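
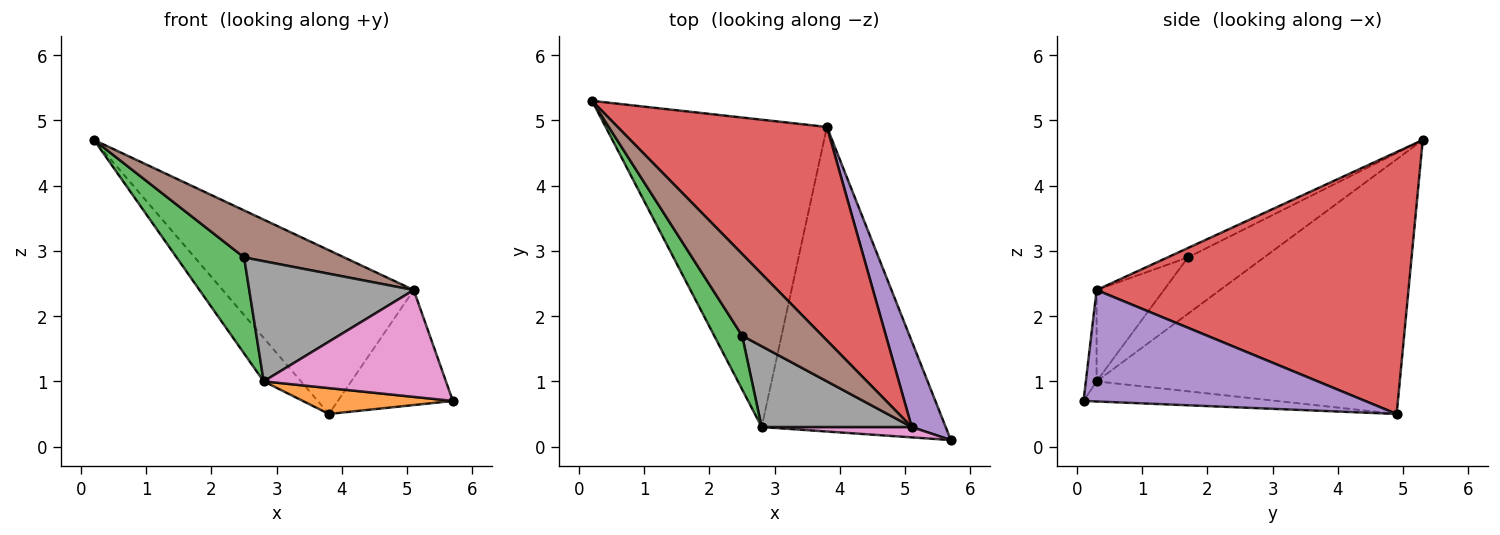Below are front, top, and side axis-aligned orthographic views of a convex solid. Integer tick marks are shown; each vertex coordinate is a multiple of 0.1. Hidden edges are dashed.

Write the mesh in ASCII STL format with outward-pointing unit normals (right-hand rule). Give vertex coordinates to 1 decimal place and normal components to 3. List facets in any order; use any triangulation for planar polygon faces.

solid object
 facet normal -0.752 0.092 -0.653
  outer loop
   vertex 2.8 0.3 1.0
   vertex 0.2 5.3 4.7
   vertex 3.8 4.9 0.5
  endloop
 endfacet
 facet normal -0.108 -0.084 -0.991
  outer loop
   vertex 2.8 0.3 1.0
   vertex 3.8 4.9 0.5
   vertex 5.7 0.1 0.7
  endloop
 endfacet
 facet normal -0.702 -0.622 0.348
  outer loop
   vertex 2.5 1.7 2.9
   vertex 0.2 5.3 4.7
   vertex 2.8 0.3 1.0
  endloop
 endfacet
 facet normal 0.705 0.432 0.563
  outer loop
   vertex 5.1 0.3 2.4
   vertex 3.8 4.9 0.5
   vertex 0.2 5.3 4.7
  endloop
 endfacet
 facet normal 0.891 0.364 0.272
  outer loop
   vertex 5.1 0.3 2.4
   vertex 5.7 0.1 0.7
   vertex 3.8 4.9 0.5
  endloop
 endfacet
 facet normal -0.101 -0.496 0.862
  outer loop
   vertex 5.1 0.3 2.4
   vertex 0.2 5.3 4.7
   vertex 2.5 1.7 2.9
  endloop
 endfacet
 facet normal -0.059 -0.994 0.096
  outer loop
   vertex 5.1 0.3 2.4
   vertex 2.8 0.3 1.0
   vertex 5.7 0.1 0.7
  endloop
 endfacet
 facet normal -0.322 -0.786 0.528
  outer loop
   vertex 5.1 0.3 2.4
   vertex 2.5 1.7 2.9
   vertex 2.8 0.3 1.0
  endloop
 endfacet
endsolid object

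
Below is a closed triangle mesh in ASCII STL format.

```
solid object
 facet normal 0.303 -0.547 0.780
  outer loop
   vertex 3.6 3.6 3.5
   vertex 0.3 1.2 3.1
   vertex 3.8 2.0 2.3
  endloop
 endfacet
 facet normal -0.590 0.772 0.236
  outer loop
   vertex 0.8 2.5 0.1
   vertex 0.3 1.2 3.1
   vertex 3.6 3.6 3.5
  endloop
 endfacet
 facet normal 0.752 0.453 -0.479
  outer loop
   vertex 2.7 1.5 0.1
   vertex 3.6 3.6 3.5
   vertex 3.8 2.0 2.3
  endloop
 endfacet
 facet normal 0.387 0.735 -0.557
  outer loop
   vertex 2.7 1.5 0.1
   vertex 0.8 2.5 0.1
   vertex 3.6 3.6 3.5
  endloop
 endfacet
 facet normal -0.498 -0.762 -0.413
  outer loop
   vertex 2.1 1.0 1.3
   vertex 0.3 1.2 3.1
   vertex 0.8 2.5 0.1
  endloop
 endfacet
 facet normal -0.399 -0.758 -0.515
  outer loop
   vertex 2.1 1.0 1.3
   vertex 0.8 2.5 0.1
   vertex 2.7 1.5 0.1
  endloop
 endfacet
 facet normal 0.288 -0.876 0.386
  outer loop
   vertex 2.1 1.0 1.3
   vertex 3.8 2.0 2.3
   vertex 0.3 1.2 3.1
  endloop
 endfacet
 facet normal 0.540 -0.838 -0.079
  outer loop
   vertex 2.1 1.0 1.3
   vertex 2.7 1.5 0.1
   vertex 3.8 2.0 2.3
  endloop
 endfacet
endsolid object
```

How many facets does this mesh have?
8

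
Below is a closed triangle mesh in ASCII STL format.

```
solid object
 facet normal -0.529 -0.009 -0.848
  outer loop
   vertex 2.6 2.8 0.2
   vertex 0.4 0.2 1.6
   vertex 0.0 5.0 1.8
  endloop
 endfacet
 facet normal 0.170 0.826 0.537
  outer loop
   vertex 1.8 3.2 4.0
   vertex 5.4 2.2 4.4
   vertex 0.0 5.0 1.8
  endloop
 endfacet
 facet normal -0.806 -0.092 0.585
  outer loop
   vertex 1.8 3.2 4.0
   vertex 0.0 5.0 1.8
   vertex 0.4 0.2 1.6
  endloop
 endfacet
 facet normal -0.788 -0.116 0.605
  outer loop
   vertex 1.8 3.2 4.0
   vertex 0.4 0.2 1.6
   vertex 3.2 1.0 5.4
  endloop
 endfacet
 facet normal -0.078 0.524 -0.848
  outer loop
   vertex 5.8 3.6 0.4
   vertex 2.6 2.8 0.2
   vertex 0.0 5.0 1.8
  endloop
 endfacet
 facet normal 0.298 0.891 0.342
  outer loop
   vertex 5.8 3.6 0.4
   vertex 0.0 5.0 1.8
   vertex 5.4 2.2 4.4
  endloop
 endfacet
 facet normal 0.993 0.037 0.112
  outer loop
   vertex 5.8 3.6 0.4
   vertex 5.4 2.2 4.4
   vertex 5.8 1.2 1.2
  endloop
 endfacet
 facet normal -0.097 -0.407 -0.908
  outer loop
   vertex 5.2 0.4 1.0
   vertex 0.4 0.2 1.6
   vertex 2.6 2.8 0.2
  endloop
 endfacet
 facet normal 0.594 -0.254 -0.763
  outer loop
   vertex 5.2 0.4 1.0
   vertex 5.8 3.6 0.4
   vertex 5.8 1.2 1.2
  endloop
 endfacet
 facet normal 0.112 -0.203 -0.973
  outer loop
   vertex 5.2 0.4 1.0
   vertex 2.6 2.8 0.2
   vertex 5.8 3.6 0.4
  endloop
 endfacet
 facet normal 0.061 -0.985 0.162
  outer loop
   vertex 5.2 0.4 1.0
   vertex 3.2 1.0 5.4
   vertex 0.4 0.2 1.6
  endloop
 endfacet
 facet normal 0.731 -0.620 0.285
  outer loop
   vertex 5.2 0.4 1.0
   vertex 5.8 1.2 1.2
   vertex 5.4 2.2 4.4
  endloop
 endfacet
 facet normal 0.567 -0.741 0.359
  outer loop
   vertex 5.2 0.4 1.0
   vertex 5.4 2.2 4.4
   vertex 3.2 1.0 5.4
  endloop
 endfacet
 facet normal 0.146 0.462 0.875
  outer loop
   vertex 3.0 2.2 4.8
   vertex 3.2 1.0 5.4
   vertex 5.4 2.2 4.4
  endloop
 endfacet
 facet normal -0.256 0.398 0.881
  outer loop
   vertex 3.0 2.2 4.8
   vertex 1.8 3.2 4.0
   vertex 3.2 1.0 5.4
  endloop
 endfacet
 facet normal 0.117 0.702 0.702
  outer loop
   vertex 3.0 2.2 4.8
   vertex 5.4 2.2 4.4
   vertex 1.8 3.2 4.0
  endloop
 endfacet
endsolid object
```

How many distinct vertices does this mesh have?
10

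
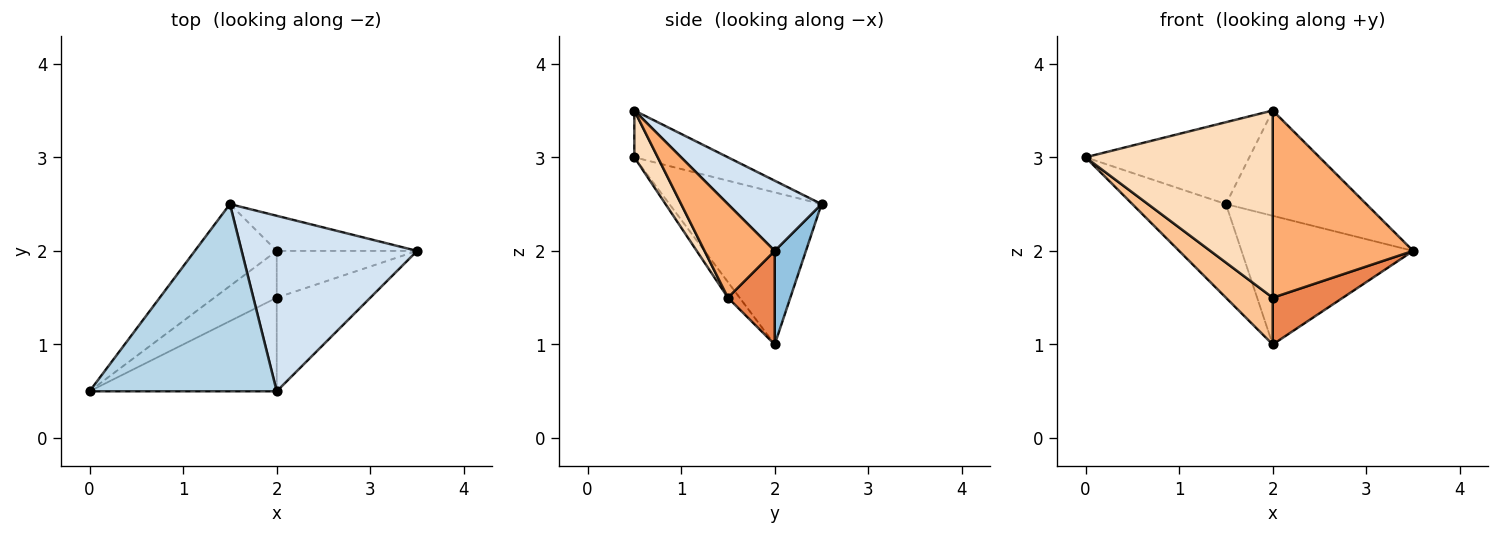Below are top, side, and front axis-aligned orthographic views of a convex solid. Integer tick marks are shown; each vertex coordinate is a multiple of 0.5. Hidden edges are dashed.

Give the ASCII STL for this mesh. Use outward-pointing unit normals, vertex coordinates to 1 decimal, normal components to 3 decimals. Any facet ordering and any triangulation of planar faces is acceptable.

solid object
 facet normal -0.774 0.476 -0.417
  outer loop
   vertex 2.0 2.0 1.0
   vertex 0.0 0.5 3.0
   vertex 1.5 2.5 2.5
  endloop
 endfacet
 facet normal 0.173 0.950 -0.259
  outer loop
   vertex 2.0 2.0 1.0
   vertex 1.5 2.5 2.5
   vertex 3.5 2.0 2.0
  endloop
 endfacet
 facet normal -0.223 0.391 0.893
  outer loop
   vertex 2.0 0.5 3.5
   vertex 1.5 2.5 2.5
   vertex 0.0 0.5 3.0
  endloop
 endfacet
 facet normal 0.324 0.487 0.811
  outer loop
   vertex 2.0 0.5 3.5
   vertex 3.5 2.0 2.0
   vertex 1.5 2.5 2.5
  endloop
 endfacet
 facet normal 0.426 -0.640 -0.640
  outer loop
   vertex 2.0 1.5 1.5
   vertex 2.0 2.0 1.0
   vertex 3.5 2.0 2.0
  endloop
 endfacet
 facet normal 0.408 -0.816 -0.408
  outer loop
   vertex 2.0 1.5 1.5
   vertex 3.5 2.0 2.0
   vertex 2.0 0.5 3.5
  endloop
 endfacet
 facet normal -0.174 -0.696 -0.696
  outer loop
   vertex 2.0 1.5 1.5
   vertex 0.0 0.5 3.0
   vertex 2.0 2.0 1.0
  endloop
 endfacet
 facet normal 0.111 -0.889 -0.444
  outer loop
   vertex 2.0 1.5 1.5
   vertex 2.0 0.5 3.5
   vertex 0.0 0.5 3.0
  endloop
 endfacet
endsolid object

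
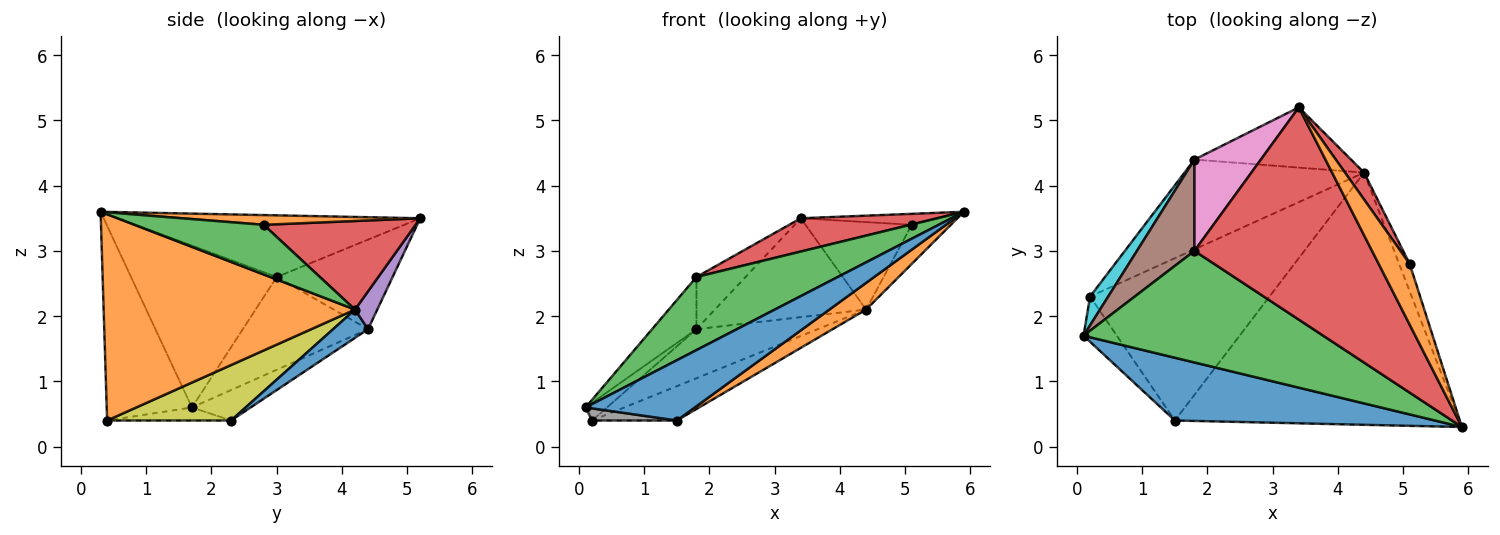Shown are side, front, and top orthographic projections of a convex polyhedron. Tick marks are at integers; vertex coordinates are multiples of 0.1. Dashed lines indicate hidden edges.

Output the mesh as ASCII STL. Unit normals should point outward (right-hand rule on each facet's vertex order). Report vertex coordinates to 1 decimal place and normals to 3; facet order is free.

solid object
 facet normal -0.475 -0.609 0.635
  outer loop
   vertex 1.5 0.4 0.4
   vertex 5.9 0.3 3.6
   vertex 0.1 1.7 0.6
  endloop
 endfacet
 facet normal 0.585 -0.085 -0.807
  outer loop
   vertex 4.4 4.2 2.1
   vertex 5.9 0.3 3.6
   vertex 1.5 0.4 0.4
  endloop
 endfacet
 facet normal -0.492 -0.477 0.728
  outer loop
   vertex 1.8 3.0 2.6
   vertex 0.1 1.7 0.6
   vertex 5.9 0.3 3.6
  endloop
 endfacet
 facet normal -0.324 -0.146 0.935
  outer loop
   vertex 1.8 3.0 2.6
   vertex 5.9 0.3 3.6
   vertex 3.4 5.2 3.5
  endloop
 endfacet
 facet normal 0.125 0.847 -0.516
  outer loop
   vertex 1.8 4.4 1.8
   vertex 3.4 5.2 3.5
   vertex 4.4 4.2 2.1
  endloop
 endfacet
 facet normal -0.814 0.288 0.504
  outer loop
   vertex 1.8 4.4 1.8
   vertex 0.1 1.7 0.6
   vertex 1.8 3.0 2.6
  endloop
 endfacet
 facet normal -0.760 0.322 0.564
  outer loop
   vertex 1.8 4.4 1.8
   vertex 1.8 3.0 2.6
   vertex 3.4 5.2 3.5
  endloop
 endfacet
 facet normal -0.354 -0.242 -0.903
  outer loop
   vertex 0.2 2.3 0.4
   vertex 1.5 0.4 0.4
   vertex 0.1 1.7 0.6
  endloop
 endfacet
 facet normal 0.289 0.198 -0.936
  outer loop
   vertex 0.2 2.3 0.4
   vertex 4.4 4.2 2.1
   vertex 1.5 0.4 0.4
  endloop
 endfacet
 facet normal -0.820 0.299 0.488
  outer loop
   vertex 0.2 2.3 0.4
   vertex 0.1 1.7 0.6
   vertex 1.8 4.4 1.8
  endloop
 endfacet
 facet normal 0.137 0.475 -0.869
  outer loop
   vertex 0.2 2.3 0.4
   vertex 1.8 4.4 1.8
   vertex 4.4 4.2 2.1
  endloop
 endfacet
 facet normal 0.295 0.170 0.940
  outer loop
   vertex 5.1 2.8 3.4
   vertex 3.4 5.2 3.5
   vertex 5.9 0.3 3.6
  endloop
 endfacet
 facet normal 0.938 0.284 -0.199
  outer loop
   vertex 5.1 2.8 3.4
   vertex 5.9 0.3 3.6
   vertex 4.4 4.2 2.1
  endloop
 endfacet
 facet normal 0.807 0.564 0.173
  outer loop
   vertex 5.1 2.8 3.4
   vertex 4.4 4.2 2.1
   vertex 3.4 5.2 3.5
  endloop
 endfacet
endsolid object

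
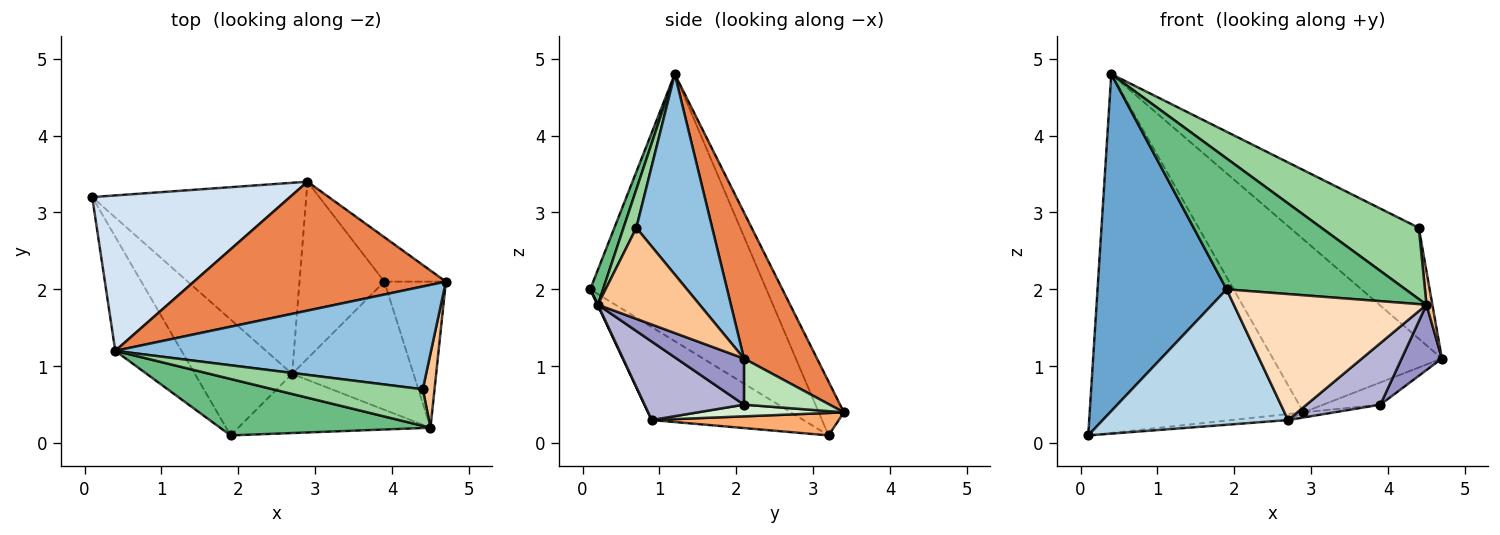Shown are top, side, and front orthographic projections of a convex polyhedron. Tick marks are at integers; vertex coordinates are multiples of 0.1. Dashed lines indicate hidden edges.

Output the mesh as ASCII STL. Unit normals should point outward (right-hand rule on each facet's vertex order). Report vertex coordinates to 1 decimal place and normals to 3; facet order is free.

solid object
 facet normal -0.791 -0.579 -0.196
  outer loop
   vertex 0.4 1.2 4.8
   vertex 0.1 3.2 0.1
   vertex 1.9 0.1 2.0
  endloop
 endfacet
 facet normal 0.396 0.673 0.624
  outer loop
   vertex 4.4 0.7 2.8
   vertex 4.7 2.1 1.1
   vertex 0.4 1.2 4.8
  endloop
 endfacet
 facet normal -0.528 -0.645 -0.552
  outer loop
   vertex 2.7 0.9 0.3
   vertex 1.9 0.1 2.0
   vertex 0.1 3.2 0.1
  endloop
 endfacet
 facet normal -0.107 0.912 0.395
  outer loop
   vertex 2.9 3.4 0.4
   vertex 0.1 3.2 0.1
   vertex 0.4 1.2 4.8
  endloop
 endfacet
 facet normal 0.327 0.757 0.565
  outer loop
   vertex 2.9 3.4 0.4
   vertex 0.4 1.2 4.8
   vertex 4.7 2.1 1.1
  endloop
 endfacet
 facet normal 0.104 0.031 -0.994
  outer loop
   vertex 2.9 3.4 0.4
   vertex 2.7 0.9 0.3
   vertex 0.1 3.2 0.1
  endloop
 endfacet
 facet normal 0.990 -0.057 0.128
  outer loop
   vertex 4.5 0.2 1.8
   vertex 4.7 2.1 1.1
   vertex 4.4 0.7 2.8
  endloop
 endfacet
 facet normal 0.002 -0.905 -0.425
  outer loop
   vertex 4.5 0.2 1.8
   vertex 1.9 0.1 2.0
   vertex 2.7 0.9 0.3
  endloop
 endfacet
 facet normal 0.066 -0.916 0.395
  outer loop
   vertex 4.5 0.2 1.8
   vertex 0.4 1.2 4.8
   vertex 1.9 0.1 2.0
  endloop
 endfacet
 facet normal 0.116 -0.884 0.453
  outer loop
   vertex 4.5 0.2 1.8
   vertex 4.4 0.7 2.8
   vertex 0.4 1.2 4.8
  endloop
 endfacet
 facet normal 0.557 0.371 -0.743
  outer loop
   vertex 3.9 2.1 0.5
   vertex 2.9 3.4 0.4
   vertex 4.7 2.1 1.1
  endloop
 endfacet
 facet normal 0.136 0.029 -0.990
  outer loop
   vertex 3.9 2.1 0.5
   vertex 2.7 0.9 0.3
   vertex 2.9 3.4 0.4
  endloop
 endfacet
 facet normal 0.565 -0.337 -0.753
  outer loop
   vertex 3.9 2.1 0.5
   vertex 4.7 2.1 1.1
   vertex 4.5 0.2 1.8
  endloop
 endfacet
 facet normal 0.504 -0.374 -0.779
  outer loop
   vertex 3.9 2.1 0.5
   vertex 4.5 0.2 1.8
   vertex 2.7 0.9 0.3
  endloop
 endfacet
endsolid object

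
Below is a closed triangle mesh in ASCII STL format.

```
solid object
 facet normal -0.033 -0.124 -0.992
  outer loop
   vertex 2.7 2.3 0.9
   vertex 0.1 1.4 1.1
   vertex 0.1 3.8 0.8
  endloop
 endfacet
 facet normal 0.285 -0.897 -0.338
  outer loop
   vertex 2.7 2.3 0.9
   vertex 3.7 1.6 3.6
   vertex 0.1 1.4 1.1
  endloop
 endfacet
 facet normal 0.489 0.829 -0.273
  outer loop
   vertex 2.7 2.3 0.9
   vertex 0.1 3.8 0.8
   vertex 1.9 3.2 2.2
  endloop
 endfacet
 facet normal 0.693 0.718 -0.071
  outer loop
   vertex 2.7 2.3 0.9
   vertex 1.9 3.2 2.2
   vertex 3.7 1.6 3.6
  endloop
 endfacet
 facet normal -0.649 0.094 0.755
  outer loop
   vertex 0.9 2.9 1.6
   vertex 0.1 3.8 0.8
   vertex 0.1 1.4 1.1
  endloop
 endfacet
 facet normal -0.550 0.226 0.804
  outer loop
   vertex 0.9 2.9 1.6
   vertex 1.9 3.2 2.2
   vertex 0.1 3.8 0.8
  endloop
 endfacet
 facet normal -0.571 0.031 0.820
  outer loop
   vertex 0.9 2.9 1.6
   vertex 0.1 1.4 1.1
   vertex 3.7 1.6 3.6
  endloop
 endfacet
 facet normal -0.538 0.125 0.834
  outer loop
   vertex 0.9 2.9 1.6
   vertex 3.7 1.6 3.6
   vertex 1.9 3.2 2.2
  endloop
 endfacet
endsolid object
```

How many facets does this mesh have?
8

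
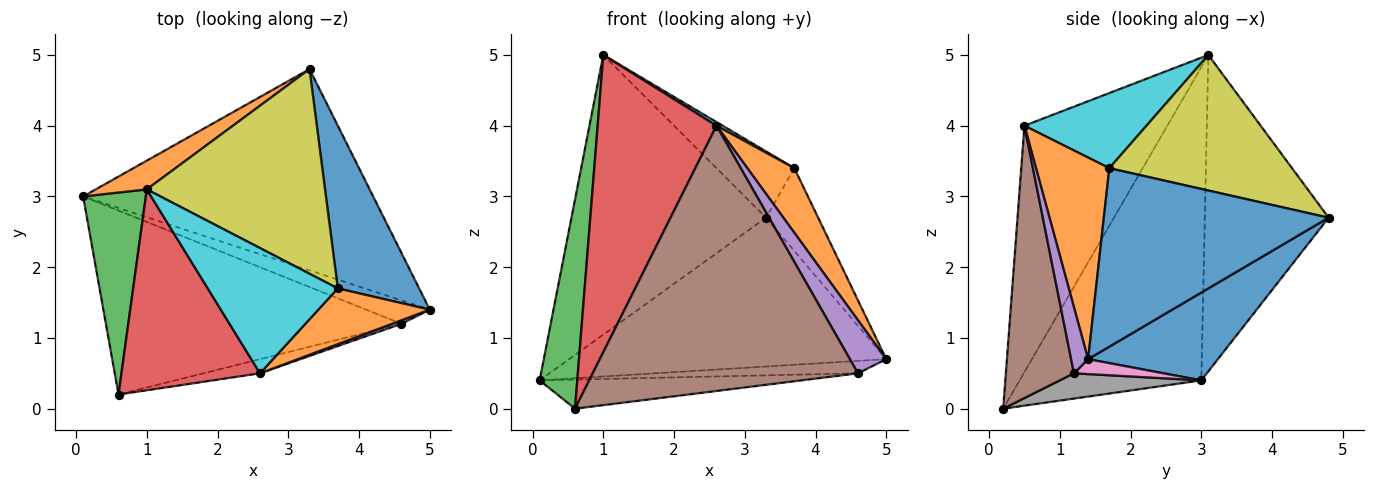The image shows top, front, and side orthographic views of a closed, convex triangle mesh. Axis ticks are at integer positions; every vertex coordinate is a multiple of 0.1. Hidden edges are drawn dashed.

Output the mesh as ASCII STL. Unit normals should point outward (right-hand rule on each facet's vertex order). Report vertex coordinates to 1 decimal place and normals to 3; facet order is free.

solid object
 facet normal 0.236 0.578 -0.781
  outer loop
   vertex 3.3 4.8 2.7
   vertex 5.0 1.4 0.7
   vertex 0.1 3.0 0.4
  endloop
 endfacet
 facet normal -0.535 0.841 0.086
  outer loop
   vertex 1.0 3.1 5.0
   vertex 3.3 4.8 2.7
   vertex 0.1 3.0 0.4
  endloop
 endfacet
 facet normal -0.961 -0.199 0.192
  outer loop
   vertex 0.6 0.2 0.0
   vertex 1.0 3.1 5.0
   vertex 0.1 3.0 0.4
  endloop
 endfacet
 facet normal -0.706 -0.587 0.397
  outer loop
   vertex 2.6 0.5 4.0
   vertex 1.0 3.1 5.0
   vertex 0.6 0.2 0.0
  endloop
 endfacet
 facet normal 0.422 -0.905 0.060
  outer loop
   vertex 4.6 1.2 0.5
   vertex 5.0 1.4 0.7
   vertex 2.6 0.5 4.0
  endloop
 endfacet
 facet normal 0.248 -0.967 -0.052
  outer loop
   vertex 4.6 1.2 0.5
   vertex 2.6 0.5 4.0
   vertex 0.6 0.2 0.0
  endloop
 endfacet
 facet normal 0.203 0.459 -0.865
  outer loop
   vertex 4.6 1.2 0.5
   vertex 0.1 3.0 0.4
   vertex 5.0 1.4 0.7
  endloop
 endfacet
 facet normal 0.084 0.156 -0.984
  outer loop
   vertex 4.6 1.2 0.5
   vertex 0.6 0.2 0.0
   vertex 0.1 3.0 0.4
  endloop
 endfacet
 facet normal 0.586 0.250 0.771
  outer loop
   vertex 3.7 1.7 3.4
   vertex 3.3 4.8 2.7
   vertex 1.0 3.1 5.0
  endloop
 endfacet
 facet normal 0.500 -0.025 0.866
  outer loop
   vertex 3.7 1.7 3.4
   vertex 1.0 3.1 5.0
   vertex 2.6 0.5 4.0
  endloop
 endfacet
 facet normal 0.890 0.207 0.406
  outer loop
   vertex 3.7 1.7 3.4
   vertex 5.0 1.4 0.7
   vertex 3.3 4.8 2.7
  endloop
 endfacet
 facet normal 0.764 -0.489 0.422
  outer loop
   vertex 3.7 1.7 3.4
   vertex 2.6 0.5 4.0
   vertex 5.0 1.4 0.7
  endloop
 endfacet
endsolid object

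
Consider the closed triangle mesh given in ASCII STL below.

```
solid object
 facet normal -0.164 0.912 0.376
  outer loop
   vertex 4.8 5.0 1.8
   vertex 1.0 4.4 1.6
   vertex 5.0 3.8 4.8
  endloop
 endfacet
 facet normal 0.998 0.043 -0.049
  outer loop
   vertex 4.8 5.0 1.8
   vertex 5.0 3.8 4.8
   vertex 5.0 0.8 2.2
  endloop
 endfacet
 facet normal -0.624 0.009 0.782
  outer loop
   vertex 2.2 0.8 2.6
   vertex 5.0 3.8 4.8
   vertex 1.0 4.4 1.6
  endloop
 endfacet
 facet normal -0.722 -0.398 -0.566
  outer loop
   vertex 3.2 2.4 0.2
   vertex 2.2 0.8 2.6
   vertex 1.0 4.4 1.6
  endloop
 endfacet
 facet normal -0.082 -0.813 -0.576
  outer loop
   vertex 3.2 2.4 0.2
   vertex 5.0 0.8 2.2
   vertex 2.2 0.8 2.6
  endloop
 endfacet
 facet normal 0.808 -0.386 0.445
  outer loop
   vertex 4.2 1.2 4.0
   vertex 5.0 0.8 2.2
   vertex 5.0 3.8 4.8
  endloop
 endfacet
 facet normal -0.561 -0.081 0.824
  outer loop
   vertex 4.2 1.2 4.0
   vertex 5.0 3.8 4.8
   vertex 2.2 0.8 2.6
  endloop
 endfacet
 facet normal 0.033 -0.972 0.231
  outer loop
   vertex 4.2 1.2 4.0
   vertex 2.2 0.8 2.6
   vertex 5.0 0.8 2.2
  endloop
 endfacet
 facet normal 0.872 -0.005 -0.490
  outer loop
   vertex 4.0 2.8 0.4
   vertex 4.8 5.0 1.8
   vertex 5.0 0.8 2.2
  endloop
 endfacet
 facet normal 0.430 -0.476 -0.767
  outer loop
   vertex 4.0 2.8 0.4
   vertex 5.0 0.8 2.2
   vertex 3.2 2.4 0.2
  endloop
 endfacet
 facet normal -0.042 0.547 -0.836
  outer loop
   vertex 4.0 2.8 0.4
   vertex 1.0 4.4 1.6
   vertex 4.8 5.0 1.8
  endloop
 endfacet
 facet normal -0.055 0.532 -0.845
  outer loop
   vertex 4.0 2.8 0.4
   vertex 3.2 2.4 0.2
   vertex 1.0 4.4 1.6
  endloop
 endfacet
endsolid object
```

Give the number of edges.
18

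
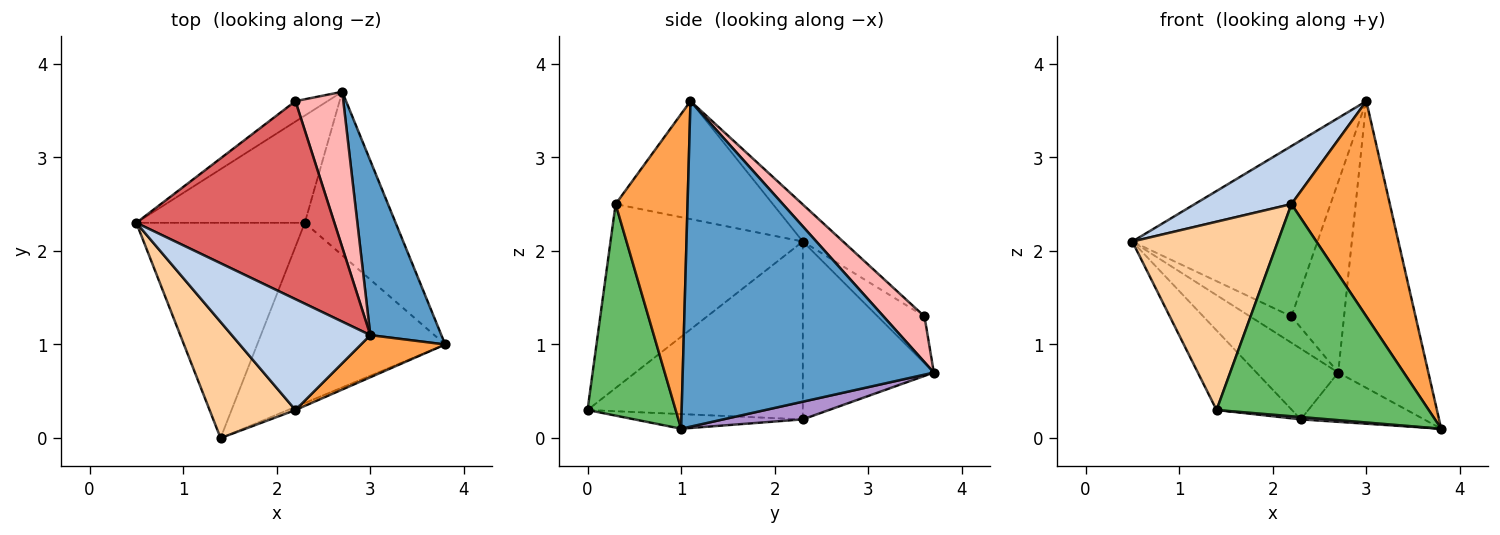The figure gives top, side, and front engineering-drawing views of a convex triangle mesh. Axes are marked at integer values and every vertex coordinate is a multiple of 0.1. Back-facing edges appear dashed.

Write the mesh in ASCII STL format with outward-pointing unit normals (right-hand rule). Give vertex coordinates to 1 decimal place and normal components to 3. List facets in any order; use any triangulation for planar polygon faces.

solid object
 facet normal 0.922 0.331 0.201
  outer loop
   vertex 3.0 1.1 3.6
   vertex 3.8 1.0 0.1
   vertex 2.7 3.7 0.7
  endloop
 endfacet
 facet normal -0.602 -0.370 0.707
  outer loop
   vertex 2.2 0.3 2.5
   vertex 3.0 1.1 3.6
   vertex 0.5 2.3 2.1
  endloop
 endfacet
 facet normal 0.583 -0.797 0.156
  outer loop
   vertex 2.2 0.3 2.5
   vertex 3.8 1.0 0.1
   vertex 3.0 1.1 3.6
  endloop
 endfacet
 facet normal -0.747 -0.565 0.349
  outer loop
   vertex 1.4 0.0 0.3
   vertex 2.2 0.3 2.5
   vertex 0.5 2.3 2.1
  endloop
 endfacet
 facet normal 0.384 -0.923 -0.014
  outer loop
   vertex 1.4 0.0 0.3
   vertex 3.8 1.0 0.1
   vertex 2.2 0.3 2.5
  endloop
 endfacet
 facet normal -0.666 0.590 -0.457
  outer loop
   vertex 2.2 3.6 1.3
   vertex 2.7 3.7 0.7
   vertex 0.5 2.3 2.1
  endloop
 endfacet
 facet normal -0.140 0.646 0.751
  outer loop
   vertex 2.2 3.6 1.3
   vertex 0.5 2.3 2.1
   vertex 3.0 1.1 3.6
  endloop
 endfacet
 facet normal 0.517 0.663 0.541
  outer loop
   vertex 2.2 3.6 1.3
   vertex 3.0 1.1 3.6
   vertex 2.7 3.7 0.7
  endloop
 endfacet
 facet normal 0.183 0.284 -0.941
  outer loop
   vertex 2.3 2.3 0.2
   vertex 2.7 3.7 0.7
   vertex 3.8 1.0 0.1
  endloop
 endfacet
 facet normal -0.078 -0.013 -0.997
  outer loop
   vertex 2.3 2.3 0.2
   vertex 3.8 1.0 0.1
   vertex 1.4 0.0 0.3
  endloop
 endfacet
 facet normal -0.661 0.413 -0.626
  outer loop
   vertex 2.3 2.3 0.2
   vertex 0.5 2.3 2.1
   vertex 2.7 3.7 0.7
  endloop
 endfacet
 facet normal -0.704 0.246 -0.667
  outer loop
   vertex 2.3 2.3 0.2
   vertex 1.4 0.0 0.3
   vertex 0.5 2.3 2.1
  endloop
 endfacet
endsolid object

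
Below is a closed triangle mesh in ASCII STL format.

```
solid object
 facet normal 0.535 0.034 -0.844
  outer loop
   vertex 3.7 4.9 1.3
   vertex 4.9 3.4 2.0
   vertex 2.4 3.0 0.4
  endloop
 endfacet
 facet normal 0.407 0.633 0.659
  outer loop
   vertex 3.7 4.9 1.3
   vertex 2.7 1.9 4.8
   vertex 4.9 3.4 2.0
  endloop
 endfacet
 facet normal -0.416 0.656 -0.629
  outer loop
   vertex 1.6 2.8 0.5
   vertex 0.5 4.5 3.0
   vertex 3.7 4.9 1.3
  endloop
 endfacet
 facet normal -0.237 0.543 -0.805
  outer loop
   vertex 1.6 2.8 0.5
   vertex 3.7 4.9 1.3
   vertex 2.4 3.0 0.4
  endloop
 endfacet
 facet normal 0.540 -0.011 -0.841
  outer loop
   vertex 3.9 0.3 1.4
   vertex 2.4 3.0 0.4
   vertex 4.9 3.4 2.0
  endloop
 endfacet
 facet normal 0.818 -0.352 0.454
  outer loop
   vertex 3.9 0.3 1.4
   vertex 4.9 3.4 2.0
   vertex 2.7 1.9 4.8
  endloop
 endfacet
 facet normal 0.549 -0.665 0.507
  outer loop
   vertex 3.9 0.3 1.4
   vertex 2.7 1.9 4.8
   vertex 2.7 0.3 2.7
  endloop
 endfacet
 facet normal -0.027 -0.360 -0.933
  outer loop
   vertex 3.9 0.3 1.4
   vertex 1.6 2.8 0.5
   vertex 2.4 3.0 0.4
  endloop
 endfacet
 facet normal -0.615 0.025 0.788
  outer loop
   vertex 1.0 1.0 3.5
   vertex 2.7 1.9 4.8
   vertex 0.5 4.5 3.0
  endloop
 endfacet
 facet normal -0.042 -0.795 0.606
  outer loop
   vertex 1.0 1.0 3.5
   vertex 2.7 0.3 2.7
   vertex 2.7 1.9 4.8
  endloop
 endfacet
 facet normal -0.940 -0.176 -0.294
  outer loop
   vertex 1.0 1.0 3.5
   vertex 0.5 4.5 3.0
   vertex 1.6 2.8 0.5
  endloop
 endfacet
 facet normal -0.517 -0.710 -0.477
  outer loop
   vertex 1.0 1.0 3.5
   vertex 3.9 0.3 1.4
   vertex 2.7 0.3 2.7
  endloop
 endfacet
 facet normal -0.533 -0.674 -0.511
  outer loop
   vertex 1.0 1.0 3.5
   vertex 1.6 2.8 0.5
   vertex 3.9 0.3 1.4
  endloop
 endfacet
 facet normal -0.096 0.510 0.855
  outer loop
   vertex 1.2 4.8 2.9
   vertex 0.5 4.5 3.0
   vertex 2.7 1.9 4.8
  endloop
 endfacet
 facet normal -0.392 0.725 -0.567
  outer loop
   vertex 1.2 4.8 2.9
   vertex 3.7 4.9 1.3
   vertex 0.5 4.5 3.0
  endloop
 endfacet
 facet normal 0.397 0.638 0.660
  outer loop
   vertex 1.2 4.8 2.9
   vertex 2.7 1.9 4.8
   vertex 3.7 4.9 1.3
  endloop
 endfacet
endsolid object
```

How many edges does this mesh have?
24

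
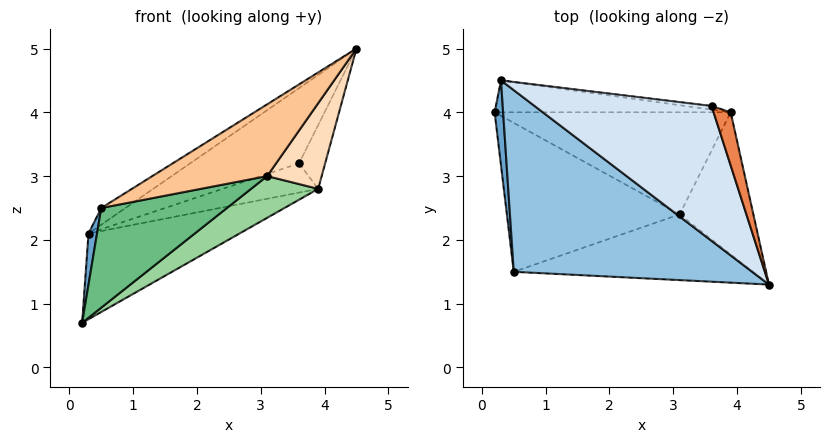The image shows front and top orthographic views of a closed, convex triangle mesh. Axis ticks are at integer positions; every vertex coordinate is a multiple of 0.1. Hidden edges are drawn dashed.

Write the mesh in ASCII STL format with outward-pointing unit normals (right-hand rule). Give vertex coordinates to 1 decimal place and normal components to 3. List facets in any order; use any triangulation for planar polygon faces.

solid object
 facet normal -0.994 -0.054 0.090
  outer loop
   vertex 0.5 1.5 2.5
   vertex 0.3 4.5 2.1
   vertex 0.2 4.0 0.7
  endloop
 endfacet
 facet normal -0.526 0.078 0.847
  outer loop
   vertex 0.5 1.5 2.5
   vertex 4.5 1.3 5.0
   vertex 0.3 4.5 2.1
  endloop
 endfacet
 facet normal 0.194 0.919 -0.342
  outer loop
   vertex 3.9 4.0 2.8
   vertex 0.2 4.0 0.7
   vertex 0.3 4.5 2.1
  endloop
 endfacet
 facet normal -0.226 0.474 0.851
  outer loop
   vertex 3.6 4.1 3.2
   vertex 0.3 4.5 2.1
   vertex 4.5 1.3 5.0
  endloop
 endfacet
 facet normal 0.743 0.514 0.429
  outer loop
   vertex 3.6 4.1 3.2
   vertex 4.5 1.3 5.0
   vertex 3.9 4.0 2.8
  endloop
 endfacet
 facet normal 0.160 0.979 -0.125
  outer loop
   vertex 3.6 4.1 3.2
   vertex 3.9 4.0 2.8
   vertex 0.3 4.5 2.1
  endloop
 endfacet
 facet normal 0.359 -0.688 -0.630
  outer loop
   vertex 3.1 2.4 3.0
   vertex 4.5 1.3 5.0
   vertex 0.5 1.5 2.5
  endloop
 endfacet
 facet normal 0.633 -0.399 -0.663
  outer loop
   vertex 3.1 2.4 3.0
   vertex 3.9 4.0 2.8
   vertex 4.5 1.3 5.0
  endloop
 endfacet
 facet normal 0.332 -0.525 -0.784
  outer loop
   vertex 3.1 2.4 3.0
   vertex 0.5 1.5 2.5
   vertex 0.2 4.0 0.7
  endloop
 endfacet
 facet normal 0.465 -0.335 -0.819
  outer loop
   vertex 3.1 2.4 3.0
   vertex 0.2 4.0 0.7
   vertex 3.9 4.0 2.8
  endloop
 endfacet
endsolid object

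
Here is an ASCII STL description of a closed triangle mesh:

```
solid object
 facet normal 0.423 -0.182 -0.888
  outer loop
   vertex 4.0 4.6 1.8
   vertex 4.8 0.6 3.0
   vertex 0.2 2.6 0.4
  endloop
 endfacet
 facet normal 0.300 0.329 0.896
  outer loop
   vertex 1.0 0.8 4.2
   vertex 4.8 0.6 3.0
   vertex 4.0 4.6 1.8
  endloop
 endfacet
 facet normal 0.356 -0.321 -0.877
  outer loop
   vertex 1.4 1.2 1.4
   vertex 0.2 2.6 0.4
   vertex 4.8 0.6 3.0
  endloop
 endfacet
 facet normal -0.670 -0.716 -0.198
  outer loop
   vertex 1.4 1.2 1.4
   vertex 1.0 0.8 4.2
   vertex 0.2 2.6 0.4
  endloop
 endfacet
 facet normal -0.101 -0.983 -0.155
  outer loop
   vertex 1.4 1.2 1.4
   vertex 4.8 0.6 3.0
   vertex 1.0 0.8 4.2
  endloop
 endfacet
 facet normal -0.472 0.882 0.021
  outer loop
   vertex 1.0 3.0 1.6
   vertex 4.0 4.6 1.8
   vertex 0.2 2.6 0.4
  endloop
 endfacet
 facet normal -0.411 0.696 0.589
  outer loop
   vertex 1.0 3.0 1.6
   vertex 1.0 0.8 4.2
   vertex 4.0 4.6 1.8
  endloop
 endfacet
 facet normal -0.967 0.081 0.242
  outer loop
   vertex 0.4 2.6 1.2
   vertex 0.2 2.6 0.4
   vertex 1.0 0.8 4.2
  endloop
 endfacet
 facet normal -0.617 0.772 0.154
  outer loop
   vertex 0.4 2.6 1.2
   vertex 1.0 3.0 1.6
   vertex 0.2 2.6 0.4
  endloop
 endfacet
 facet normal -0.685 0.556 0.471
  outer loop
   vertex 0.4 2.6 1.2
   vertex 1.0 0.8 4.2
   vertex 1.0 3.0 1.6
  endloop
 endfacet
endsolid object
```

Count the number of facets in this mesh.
10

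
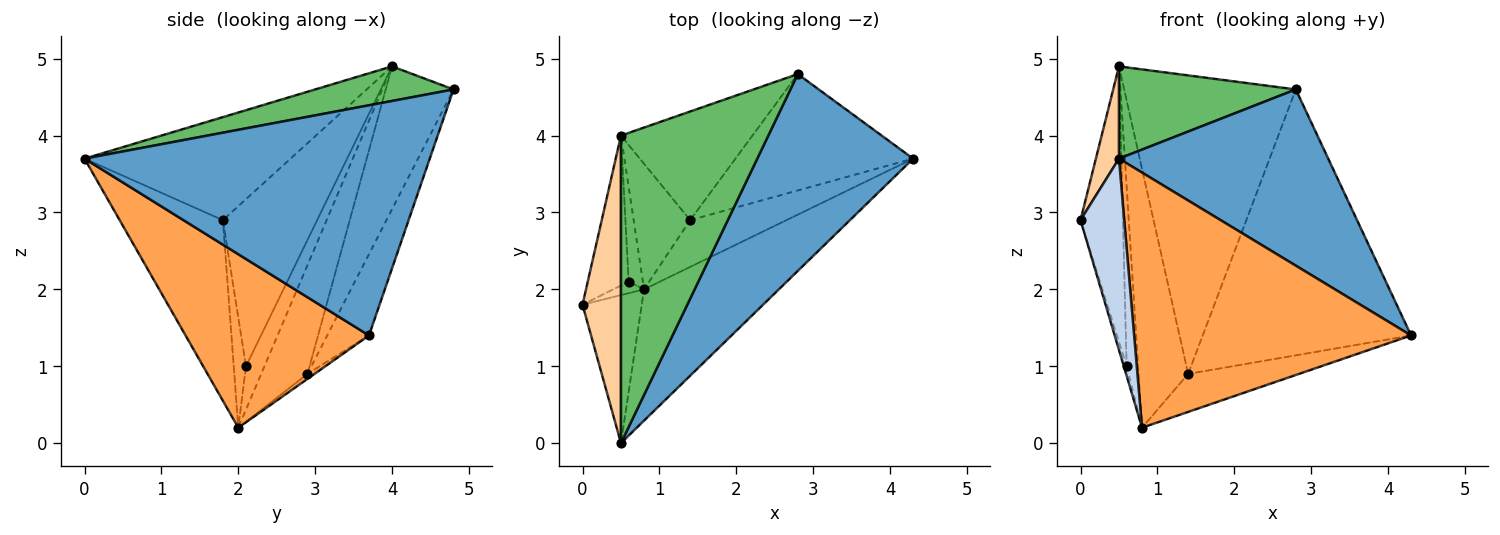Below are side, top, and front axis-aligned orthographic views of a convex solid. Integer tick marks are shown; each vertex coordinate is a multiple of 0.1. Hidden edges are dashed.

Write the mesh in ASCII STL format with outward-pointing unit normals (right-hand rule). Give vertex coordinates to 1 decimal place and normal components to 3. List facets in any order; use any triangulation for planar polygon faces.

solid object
 facet normal 0.740 -0.449 0.501
  outer loop
   vertex 2.8 4.8 4.6
   vertex 0.5 0.0 3.7
   vertex 4.3 3.7 1.4
  endloop
 endfacet
 facet normal -0.882 -0.373 -0.289
  outer loop
   vertex 0.8 2.0 0.2
   vertex 0.5 0.0 3.7
   vertex 0.0 1.8 2.9
  endloop
 endfacet
 facet normal 0.507 -0.766 -0.394
  outer loop
   vertex 0.8 2.0 0.2
   vertex 4.3 3.7 1.4
   vertex 0.5 0.0 3.7
  endloop
 endfacet
 facet normal -0.932 -0.104 0.348
  outer loop
   vertex 0.5 4.0 4.9
   vertex 0.0 1.8 2.9
   vertex 0.5 0.0 3.7
  endloop
 endfacet
 facet normal 0.219 -0.280 0.934
  outer loop
   vertex 0.5 4.0 4.9
   vertex 0.5 0.0 3.7
   vertex 2.8 4.8 4.6
  endloop
 endfacet
 facet normal -0.181 0.901 -0.394
  outer loop
   vertex 1.4 2.9 0.9
   vertex 2.8 4.8 4.6
   vertex 4.3 3.7 1.4
  endloop
 endfacet
 facet normal -0.040 0.630 -0.776
  outer loop
   vertex 1.4 2.9 0.9
   vertex 4.3 3.7 1.4
   vertex 0.8 2.0 0.2
  endloop
 endfacet
 facet normal -0.348 0.881 -0.321
  outer loop
   vertex 1.4 2.9 0.9
   vertex 0.5 4.0 4.9
   vertex 2.8 4.8 4.6
  endloop
 endfacet
 facet normal -0.643 0.689 -0.334
  outer loop
   vertex 1.4 2.9 0.9
   vertex 0.8 2.0 0.2
   vertex 0.5 4.0 4.9
  endloop
 endfacet
 facet normal -0.940 0.219 -0.262
  outer loop
   vertex 0.6 2.1 1.0
   vertex 0.8 2.0 0.2
   vertex 0.0 1.8 2.9
  endloop
 endfacet
 facet normal -0.890 0.400 -0.218
  outer loop
   vertex 0.6 2.1 1.0
   vertex 0.0 1.8 2.9
   vertex 0.5 4.0 4.9
  endloop
 endfacet
 facet normal -0.819 0.507 -0.268
  outer loop
   vertex 0.6 2.1 1.0
   vertex 0.5 4.0 4.9
   vertex 0.8 2.0 0.2
  endloop
 endfacet
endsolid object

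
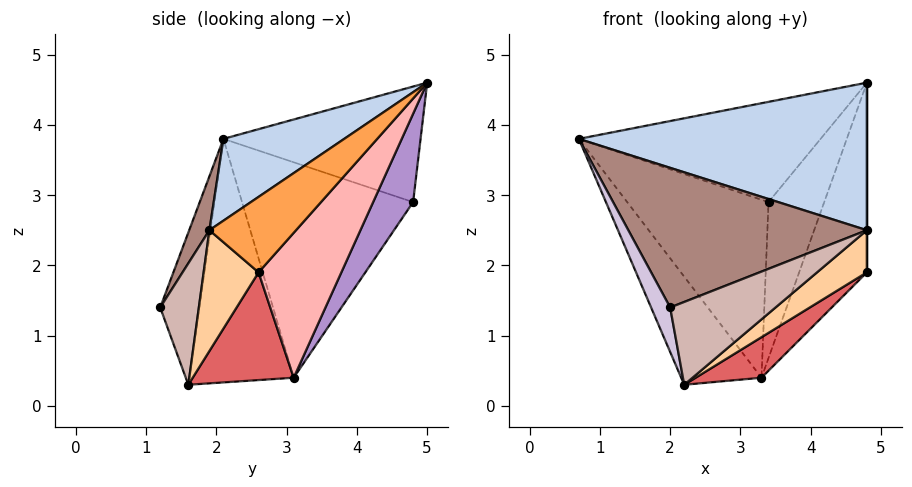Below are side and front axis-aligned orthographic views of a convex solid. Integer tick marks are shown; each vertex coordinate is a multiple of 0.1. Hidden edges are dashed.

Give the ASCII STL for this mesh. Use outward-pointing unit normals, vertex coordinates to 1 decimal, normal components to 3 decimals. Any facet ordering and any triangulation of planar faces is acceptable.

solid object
 facet normal -0.581 0.712 0.394
  outer loop
   vertex 3.4 4.8 2.9
   vertex 0.7 2.1 3.8
   vertex 4.8 5.0 4.6
  endloop
 endfacet
 facet normal 0.229 -0.546 0.806
  outer loop
   vertex 4.8 1.9 2.5
   vertex 4.8 5.0 4.6
   vertex 0.7 2.1 3.8
  endloop
 endfacet
 facet normal 1.000 0.000 0.000
  outer loop
   vertex 4.8 1.9 2.5
   vertex 4.8 2.6 1.9
   vertex 4.8 5.0 4.6
  endloop
 endfacet
 facet normal 0.583 -0.529 -0.617
  outer loop
   vertex 4.8 1.9 2.5
   vertex 2.2 1.6 0.3
   vertex 4.8 2.6 1.9
  endloop
 endfacet
 facet normal -0.729 0.561 -0.393
  outer loop
   vertex 3.3 3.1 0.4
   vertex 2.2 1.6 0.3
   vertex 0.7 2.1 3.8
  endloop
 endfacet
 facet normal -0.715 0.591 -0.373
  outer loop
   vertex 3.3 3.1 0.4
   vertex 0.7 2.1 3.8
   vertex 3.4 4.8 2.9
  endloop
 endfacet
 facet normal 0.586 -0.382 -0.714
  outer loop
   vertex 3.3 3.1 0.4
   vertex 4.8 2.6 1.9
   vertex 2.2 1.6 0.3
  endloop
 endfacet
 facet normal 0.674 0.552 -0.491
  outer loop
   vertex 3.3 3.1 0.4
   vertex 4.8 5.0 4.6
   vertex 4.8 2.6 1.9
  endloop
 endfacet
 facet normal 0.505 0.704 -0.499
  outer loop
   vertex 3.3 3.1 0.4
   vertex 3.4 4.8 2.9
   vertex 4.8 5.0 4.6
  endloop
 endfacet
 facet normal -0.856 -0.417 -0.307
  outer loop
   vertex 2.0 1.2 1.4
   vertex 0.7 2.1 3.8
   vertex 2.2 1.6 0.3
  endloop
 endfacet
 facet normal 0.078 -0.919 0.387
  outer loop
   vertex 2.0 1.2 1.4
   vertex 4.8 1.9 2.5
   vertex 0.7 2.1 3.8
  endloop
 endfacet
 facet normal 0.332 -0.904 -0.269
  outer loop
   vertex 2.0 1.2 1.4
   vertex 2.2 1.6 0.3
   vertex 4.8 1.9 2.5
  endloop
 endfacet
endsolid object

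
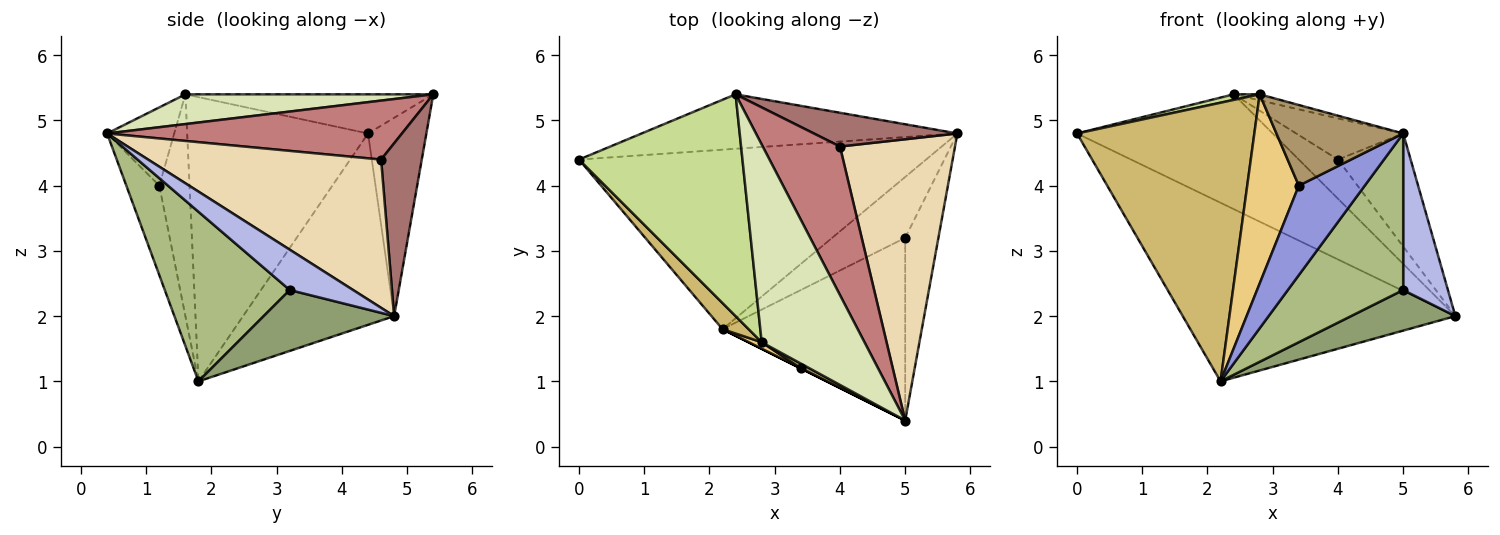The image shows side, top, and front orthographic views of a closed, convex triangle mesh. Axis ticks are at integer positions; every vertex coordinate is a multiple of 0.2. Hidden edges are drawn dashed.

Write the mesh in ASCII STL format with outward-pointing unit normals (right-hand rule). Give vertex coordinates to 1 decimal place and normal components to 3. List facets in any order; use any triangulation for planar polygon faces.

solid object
 facet normal -0.364 0.657 -0.660
  outer loop
   vertex 2.2 1.8 1.0
   vertex 0.0 4.4 4.8
   vertex 5.8 4.8 2.0
  endloop
 endfacet
 facet normal -0.260 0.872 -0.414
  outer loop
   vertex 2.4 5.4 5.4
   vertex 5.8 4.8 2.0
   vertex 0.0 4.4 4.8
  endloop
 endfacet
 facet normal -0.447 -0.894 0.000
  outer loop
   vertex 3.4 1.2 4.0
   vertex 2.2 1.8 1.0
   vertex 5.0 0.4 4.8
  endloop
 endfacet
 facet normal 0.678 -0.478 -0.558
  outer loop
   vertex 5.0 3.2 2.4
   vertex 5.8 4.8 2.0
   vertex 5.0 0.4 4.8
  endloop
 endfacet
 facet normal 0.570 -0.456 -0.684
  outer loop
   vertex 5.0 3.2 2.4
   vertex 2.2 1.8 1.0
   vertex 5.8 4.8 2.0
  endloop
 endfacet
 facet normal 0.576 -0.532 -0.621
  outer loop
   vertex 5.0 3.2 2.4
   vertex 5.0 0.4 4.8
   vertex 2.2 1.8 1.0
  endloop
 endfacet
 facet normal -0.233 -0.025 0.972
  outer loop
   vertex 2.8 1.6 5.4
   vertex 2.4 5.4 5.4
   vertex 0.0 4.4 4.8
  endloop
 endfacet
 facet normal 0.278 0.029 0.960
  outer loop
   vertex 2.8 1.6 5.4
   vertex 5.0 0.4 4.8
   vertex 2.4 5.4 5.4
  endloop
 endfacet
 facet normal -0.467 -0.883 0.052
  outer loop
   vertex 2.8 1.6 5.4
   vertex 3.4 1.2 4.0
   vertex 5.0 0.4 4.8
  endloop
 endfacet
 facet normal -0.713 -0.699 0.065
  outer loop
   vertex 2.8 1.6 5.4
   vertex 0.0 4.4 4.8
   vertex 2.2 1.8 1.0
  endloop
 endfacet
 facet normal -0.505 -0.862 0.030
  outer loop
   vertex 2.8 1.6 5.4
   vertex 2.2 1.8 1.0
   vertex 3.4 1.2 4.0
  endloop
 endfacet
 facet normal 0.767 0.239 0.595
  outer loop
   vertex 4.0 4.6 4.4
   vertex 5.0 0.4 4.8
   vertex 5.8 4.8 2.0
  endloop
 endfacet
 facet normal 0.618 0.595 0.513
  outer loop
   vertex 4.0 4.6 4.4
   vertex 5.8 4.8 2.0
   vertex 2.4 5.4 5.4
  endloop
 endfacet
 facet normal 0.593 0.215 0.776
  outer loop
   vertex 4.0 4.6 4.4
   vertex 2.4 5.4 5.4
   vertex 5.0 0.4 4.8
  endloop
 endfacet
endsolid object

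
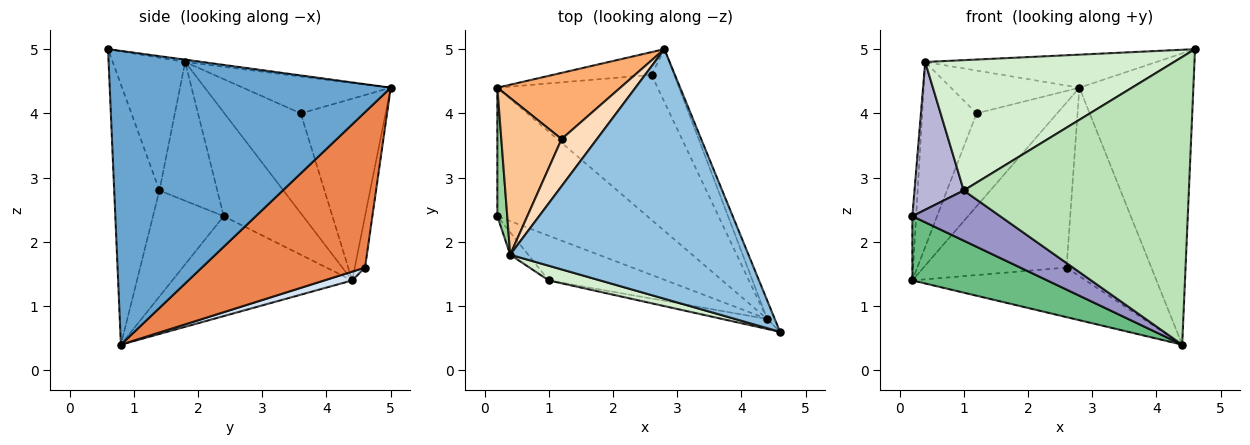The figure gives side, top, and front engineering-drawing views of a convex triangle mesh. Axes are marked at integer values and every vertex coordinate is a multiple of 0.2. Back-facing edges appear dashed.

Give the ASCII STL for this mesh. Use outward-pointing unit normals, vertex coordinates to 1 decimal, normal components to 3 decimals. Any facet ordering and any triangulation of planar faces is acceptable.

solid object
 facet normal 0.926 0.376 -0.024
  outer loop
   vertex 4.4 0.8 0.4
   vertex 2.8 5.0 4.4
   vertex 4.6 0.6 5.0
  endloop
 endfacet
 facet normal -0.010 0.131 0.991
  outer loop
   vertex 0.4 1.8 4.8
   vertex 4.6 0.6 5.0
   vertex 2.8 5.0 4.4
  endloop
 endfacet
 facet normal -0.071 0.988 -0.136
  outer loop
   vertex 2.6 4.6 1.6
   vertex 0.2 4.4 1.4
   vertex 2.8 5.0 4.4
  endloop
 endfacet
 facet normal 0.052 0.323 -0.945
  outer loop
   vertex 2.6 4.6 1.6
   vertex 4.4 0.8 0.4
   vertex 0.2 4.4 1.4
  endloop
 endfacet
 facet normal 0.880 0.457 -0.128
  outer loop
   vertex 2.6 4.6 1.6
   vertex 2.8 5.0 4.4
   vertex 4.4 0.8 0.4
  endloop
 endfacet
 facet normal -0.651 0.618 0.441
  outer loop
   vertex 1.2 3.6 4.0
   vertex 2.8 5.0 4.4
   vertex 0.2 4.4 1.4
  endloop
 endfacet
 facet normal -0.731 0.521 0.441
  outer loop
   vertex 1.2 3.6 4.0
   vertex 0.2 4.4 1.4
   vertex 0.4 1.8 4.8
  endloop
 endfacet
 facet normal -0.612 0.532 0.585
  outer loop
   vertex 1.2 3.6 4.0
   vertex 0.4 1.8 4.8
   vertex 2.8 5.0 4.4
  endloop
 endfacet
 facet normal -0.512 -0.384 -0.768
  outer loop
   vertex 0.2 2.4 2.4
   vertex 0.2 4.4 1.4
   vertex 4.4 0.8 0.4
  endloop
 endfacet
 facet normal -0.994 0.047 0.095
  outer loop
   vertex 0.2 2.4 2.4
   vertex 0.4 1.8 4.8
   vertex 0.2 4.4 1.4
  endloop
 endfacet
 facet normal -0.197 -0.980 -0.034
  outer loop
   vertex 1.0 1.4 2.8
   vertex 4.4 0.8 0.4
   vertex 4.6 0.6 5.0
  endloop
 endfacet
 facet normal -0.278 -0.955 0.108
  outer loop
   vertex 1.0 1.4 2.8
   vertex 4.6 0.6 5.0
   vertex 0.4 1.8 4.8
  endloop
 endfacet
 facet normal -0.515 -0.640 -0.570
  outer loop
   vertex 1.0 1.4 2.8
   vertex 0.2 2.4 2.4
   vertex 4.4 0.8 0.4
  endloop
 endfacet
 facet normal -0.758 -0.645 -0.098
  outer loop
   vertex 1.0 1.4 2.8
   vertex 0.4 1.8 4.8
   vertex 0.2 2.4 2.4
  endloop
 endfacet
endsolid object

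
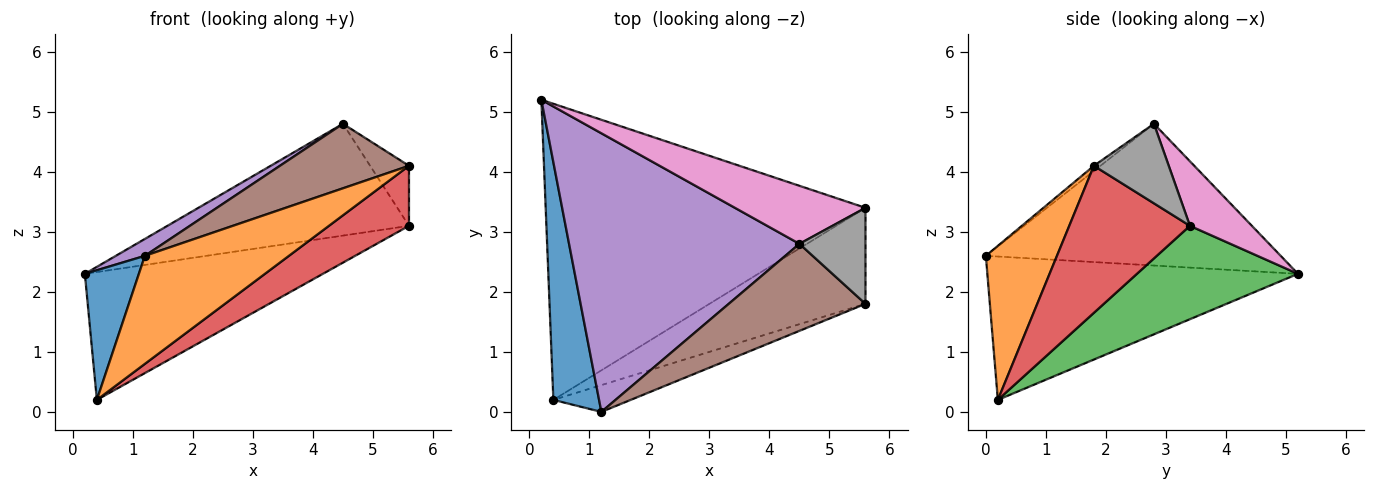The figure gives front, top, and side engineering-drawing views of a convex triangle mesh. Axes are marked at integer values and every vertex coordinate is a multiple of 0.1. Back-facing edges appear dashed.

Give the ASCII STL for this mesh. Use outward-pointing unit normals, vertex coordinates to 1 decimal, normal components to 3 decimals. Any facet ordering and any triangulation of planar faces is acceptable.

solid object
 facet normal -0.940 -0.163 0.300
  outer loop
   vertex 1.2 0.0 2.6
   vertex 0.2 5.2 2.3
   vertex 0.4 0.2 0.2
  endloop
 endfacet
 facet normal 0.432 -0.875 -0.217
  outer loop
   vertex 1.2 0.0 2.6
   vertex 0.4 0.2 0.2
   vertex 5.6 1.8 4.1
  endloop
 endfacet
 facet normal 0.259 0.383 -0.887
  outer loop
   vertex 5.6 3.4 3.1
   vertex 0.4 0.2 0.2
   vertex 0.2 5.2 2.3
  endloop
 endfacet
 facet normal 0.624 -0.414 -0.662
  outer loop
   vertex 5.6 3.4 3.1
   vertex 5.6 1.8 4.1
   vertex 0.4 0.2 0.2
  endloop
 endfacet
 facet normal -0.523 -0.052 0.851
  outer loop
   vertex 4.5 2.8 4.8
   vertex 0.2 5.2 2.3
   vertex 1.2 0.0 2.6
  endloop
 endfacet
 facet normal -0.030 -0.595 0.803
  outer loop
   vertex 4.5 2.8 4.8
   vertex 1.2 0.0 2.6
   vertex 5.6 1.8 4.1
  endloop
 endfacet
 facet normal 0.222 0.865 0.449
  outer loop
   vertex 4.5 2.8 4.8
   vertex 5.6 3.4 3.1
   vertex 0.2 5.2 2.3
  endloop
 endfacet
 facet normal 0.715 0.371 0.593
  outer loop
   vertex 4.5 2.8 4.8
   vertex 5.6 1.8 4.1
   vertex 5.6 3.4 3.1
  endloop
 endfacet
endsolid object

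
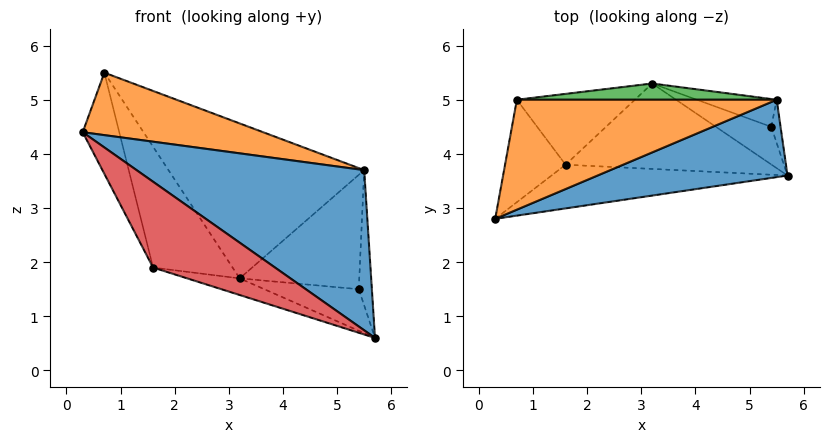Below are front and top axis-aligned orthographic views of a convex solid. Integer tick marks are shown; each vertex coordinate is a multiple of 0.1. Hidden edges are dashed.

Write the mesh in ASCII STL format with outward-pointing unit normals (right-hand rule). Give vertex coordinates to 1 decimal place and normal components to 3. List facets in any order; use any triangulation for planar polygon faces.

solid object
 facet normal 0.402 -0.824 0.398
  outer loop
   vertex 5.5 5.0 3.7
   vertex 0.3 2.8 4.4
   vertex 5.7 3.6 0.6
  endloop
 endfacet
 facet normal 0.310 -0.470 0.827
  outer loop
   vertex 5.5 5.0 3.7
   vertex 0.7 5.0 5.5
   vertex 0.3 2.8 4.4
  endloop
 endfacet
 facet normal 0.039 0.994 0.104
  outer loop
   vertex 5.5 5.0 3.7
   vertex 3.2 5.3 1.7
   vertex 0.7 5.0 5.5
  endloop
 endfacet
 facet normal -0.184 -0.876 -0.446
  outer loop
   vertex 1.6 3.8 1.9
   vertex 5.7 3.6 0.6
   vertex 0.3 2.8 4.4
  endloop
 endfacet
 facet normal -0.289 0.183 -0.940
  outer loop
   vertex 1.6 3.8 1.9
   vertex 3.2 5.3 1.7
   vertex 5.7 3.6 0.6
  endloop
 endfacet
 facet normal -0.886 0.326 -0.330
  outer loop
   vertex 1.6 3.8 1.9
   vertex 0.3 2.8 4.4
   vertex 0.7 5.0 5.5
  endloop
 endfacet
 facet normal -0.657 0.650 -0.381
  outer loop
   vertex 1.6 3.8 1.9
   vertex 0.7 5.0 5.5
   vertex 3.2 5.3 1.7
  endloop
 endfacet
 facet normal 0.204 0.725 -0.657
  outer loop
   vertex 5.4 4.5 1.5
   vertex 5.7 3.6 0.6
   vertex 3.2 5.3 1.7
  endloop
 endfacet
 facet normal 0.889 0.436 -0.139
  outer loop
   vertex 5.4 4.5 1.5
   vertex 5.5 5.0 3.7
   vertex 5.7 3.6 0.6
  endloop
 endfacet
 facet normal 0.315 0.922 -0.224
  outer loop
   vertex 5.4 4.5 1.5
   vertex 3.2 5.3 1.7
   vertex 5.5 5.0 3.7
  endloop
 endfacet
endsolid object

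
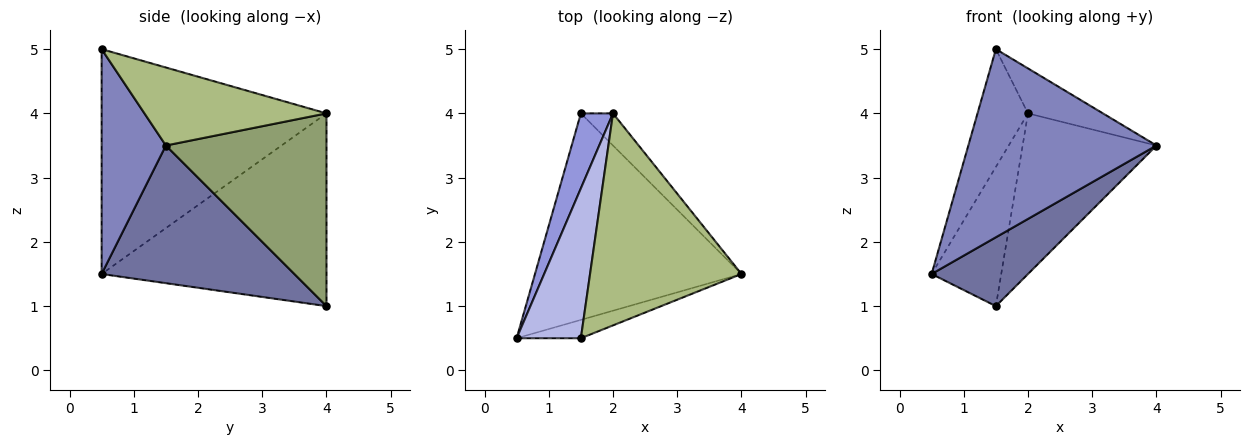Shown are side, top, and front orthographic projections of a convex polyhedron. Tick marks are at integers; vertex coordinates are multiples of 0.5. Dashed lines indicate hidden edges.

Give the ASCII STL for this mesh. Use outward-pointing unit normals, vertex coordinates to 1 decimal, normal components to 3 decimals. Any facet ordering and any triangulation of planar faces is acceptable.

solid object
 facet normal 0.535 -0.267 -0.802
  outer loop
   vertex 1.5 4.0 1.0
   vertex 4.0 1.5 3.5
   vertex 0.5 0.5 1.5
  endloop
 endfacet
 facet normal 0.322 -0.942 -0.092
  outer loop
   vertex 1.5 0.5 5.0
   vertex 0.5 0.5 1.5
   vertex 4.0 1.5 3.5
  endloop
 endfacet
 facet normal -0.943 0.292 0.157
  outer loop
   vertex 2.0 4.0 4.0
   vertex 1.5 4.0 1.0
   vertex 0.5 0.5 1.5
  endloop
 endfacet
 facet normal -0.940 0.211 0.269
  outer loop
   vertex 2.0 4.0 4.0
   vertex 0.5 0.5 1.5
   vertex 1.5 0.5 5.0
  endloop
 endfacet
 facet normal 0.762 0.635 -0.127
  outer loop
   vertex 2.0 4.0 4.0
   vertex 4.0 1.5 3.5
   vertex 1.5 4.0 1.0
  endloop
 endfacet
 facet normal 0.450 0.185 0.874
  outer loop
   vertex 2.0 4.0 4.0
   vertex 1.5 0.5 5.0
   vertex 4.0 1.5 3.5
  endloop
 endfacet
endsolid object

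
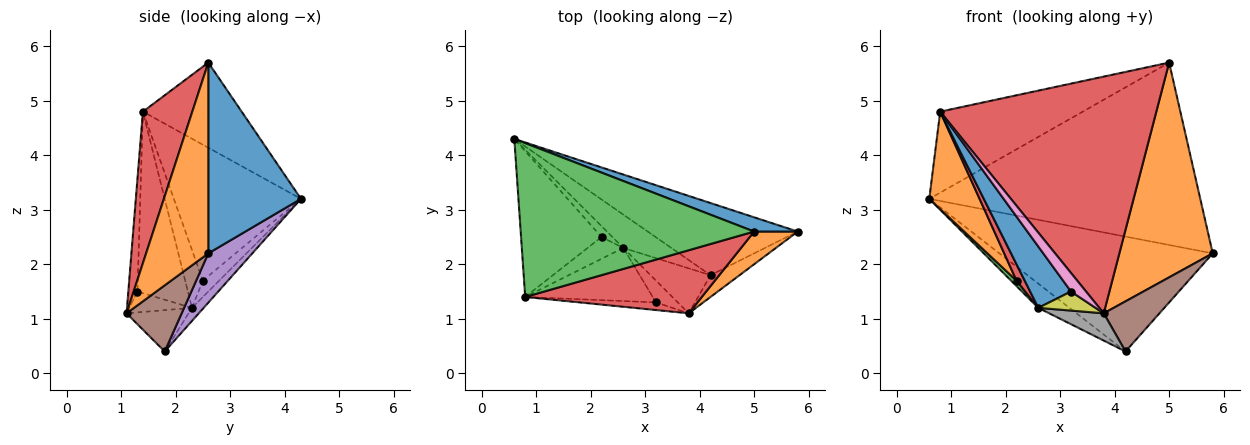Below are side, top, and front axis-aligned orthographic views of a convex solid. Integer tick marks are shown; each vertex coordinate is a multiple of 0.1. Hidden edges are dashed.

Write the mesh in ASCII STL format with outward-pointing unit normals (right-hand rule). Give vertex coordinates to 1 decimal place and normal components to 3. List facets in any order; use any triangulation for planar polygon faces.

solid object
 facet normal 0.323 0.944 0.074
  outer loop
   vertex 5.0 2.6 5.7
   vertex 5.8 2.6 2.2
   vertex 0.6 4.3 3.2
  endloop
 endfacet
 facet normal 0.550 -0.826 0.126
  outer loop
   vertex 5.0 2.6 5.7
   vertex 3.8 1.1 1.1
   vertex 5.8 2.6 2.2
  endloop
 endfacet
 facet normal -0.307 0.443 0.842
  outer loop
   vertex 0.8 1.4 4.8
   vertex 5.0 2.6 5.7
   vertex 0.6 4.3 3.2
  endloop
 endfacet
 facet normal 0.216 -0.944 0.251
  outer loop
   vertex 0.8 1.4 4.8
   vertex 3.8 1.1 1.1
   vertex 5.0 2.6 5.7
  endloop
 endfacet
 facet normal 0.172 0.834 -0.524
  outer loop
   vertex 4.2 1.8 0.4
   vertex 0.6 4.3 3.2
   vertex 5.8 2.6 2.2
  endloop
 endfacet
 facet normal 0.672 -0.679 -0.295
  outer loop
   vertex 4.2 1.8 0.4
   vertex 5.8 2.6 2.2
   vertex 3.8 1.1 1.1
  endloop
 endfacet
 facet normal -0.490 -0.806 -0.332
  outer loop
   vertex 3.2 1.3 1.5
   vertex 3.8 1.1 1.1
   vertex 0.8 1.4 4.8
  endloop
 endfacet
 facet normal -0.508 -0.446 -0.737
  outer loop
   vertex 2.6 2.3 1.2
   vertex 4.2 1.8 0.4
   vertex 3.8 1.1 1.1
  endloop
 endfacet
 facet normal -0.585 -0.534 -0.610
  outer loop
   vertex 2.6 2.3 1.2
   vertex 3.8 1.1 1.1
   vertex 3.2 1.3 1.5
  endloop
 endfacet
 facet normal -0.215 0.574 -0.790
  outer loop
   vertex 2.6 2.3 1.2
   vertex 0.6 4.3 3.2
   vertex 4.2 1.8 0.4
  endloop
 endfacet
 facet normal -0.682 -0.553 -0.479
  outer loop
   vertex 2.6 2.3 1.2
   vertex 3.2 1.3 1.5
   vertex 0.8 1.4 4.8
  endloop
 endfacet
 facet normal -0.815 -0.322 -0.482
  outer loop
   vertex 2.2 2.5 1.7
   vertex 0.8 1.4 4.8
   vertex 0.6 4.3 3.2
  endloop
 endfacet
 facet normal -0.802 -0.267 -0.535
  outer loop
   vertex 2.2 2.5 1.7
   vertex 0.6 4.3 3.2
   vertex 2.6 2.3 1.2
  endloop
 endfacet
 facet normal -0.793 -0.366 -0.488
  outer loop
   vertex 2.2 2.5 1.7
   vertex 2.6 2.3 1.2
   vertex 0.8 1.4 4.8
  endloop
 endfacet
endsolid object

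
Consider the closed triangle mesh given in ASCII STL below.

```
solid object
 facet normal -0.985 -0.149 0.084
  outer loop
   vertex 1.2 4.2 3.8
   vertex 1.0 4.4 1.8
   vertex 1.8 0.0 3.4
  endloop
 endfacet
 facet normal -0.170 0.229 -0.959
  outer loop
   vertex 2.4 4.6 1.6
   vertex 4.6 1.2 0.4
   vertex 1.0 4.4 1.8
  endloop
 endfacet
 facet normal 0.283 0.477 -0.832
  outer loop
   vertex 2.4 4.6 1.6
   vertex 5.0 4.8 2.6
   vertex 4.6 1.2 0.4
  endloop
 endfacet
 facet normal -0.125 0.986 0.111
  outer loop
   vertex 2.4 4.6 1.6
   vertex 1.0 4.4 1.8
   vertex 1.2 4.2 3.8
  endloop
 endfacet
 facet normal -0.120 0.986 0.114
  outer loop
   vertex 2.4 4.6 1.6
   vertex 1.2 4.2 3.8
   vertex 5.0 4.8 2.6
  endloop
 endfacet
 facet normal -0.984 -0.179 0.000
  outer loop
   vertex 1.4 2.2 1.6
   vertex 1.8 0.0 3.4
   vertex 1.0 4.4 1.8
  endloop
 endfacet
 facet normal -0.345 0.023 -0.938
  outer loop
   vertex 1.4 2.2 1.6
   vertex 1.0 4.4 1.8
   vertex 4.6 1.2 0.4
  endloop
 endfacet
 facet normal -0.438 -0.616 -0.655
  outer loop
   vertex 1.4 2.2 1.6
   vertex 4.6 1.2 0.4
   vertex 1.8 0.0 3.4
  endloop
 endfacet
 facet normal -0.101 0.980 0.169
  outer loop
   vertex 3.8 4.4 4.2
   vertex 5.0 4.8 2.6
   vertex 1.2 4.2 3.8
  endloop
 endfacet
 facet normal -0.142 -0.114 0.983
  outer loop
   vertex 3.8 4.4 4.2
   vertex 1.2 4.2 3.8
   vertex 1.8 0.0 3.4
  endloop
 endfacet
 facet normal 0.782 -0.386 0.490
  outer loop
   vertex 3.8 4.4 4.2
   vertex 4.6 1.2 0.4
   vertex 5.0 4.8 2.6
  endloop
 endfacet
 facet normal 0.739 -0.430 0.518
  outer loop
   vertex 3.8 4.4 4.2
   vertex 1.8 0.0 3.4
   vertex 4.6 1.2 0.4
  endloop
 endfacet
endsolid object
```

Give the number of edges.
18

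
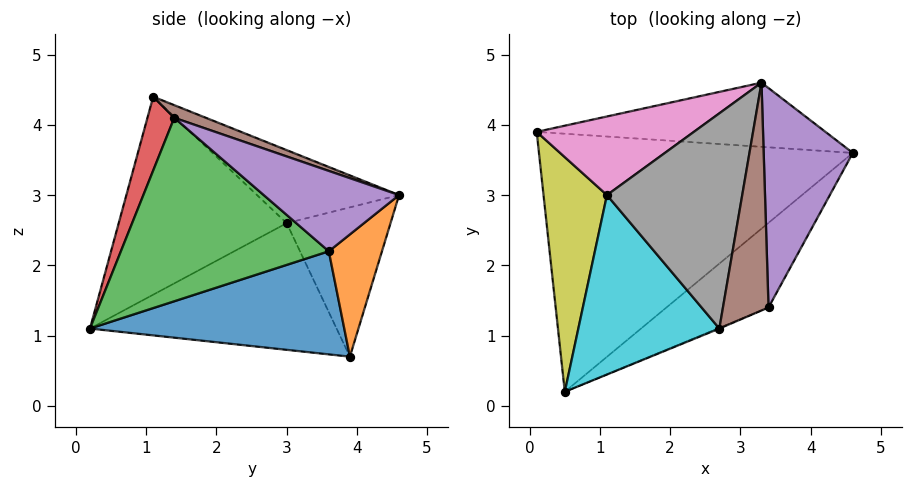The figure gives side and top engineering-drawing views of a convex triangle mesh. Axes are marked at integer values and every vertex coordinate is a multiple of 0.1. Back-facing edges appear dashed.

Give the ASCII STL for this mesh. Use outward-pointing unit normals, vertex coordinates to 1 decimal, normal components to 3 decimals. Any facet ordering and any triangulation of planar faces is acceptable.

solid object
 facet normal 0.311 -0.069 -0.948
  outer loop
   vertex 0.5 0.2 1.1
   vertex 0.1 3.9 0.7
   vertex 4.6 3.6 2.2
  endloop
 endfacet
 facet normal 0.244 0.779 -0.577
  outer loop
   vertex 3.3 4.6 3.0
   vertex 4.6 3.6 2.2
   vertex 0.1 3.9 0.7
  endloop
 endfacet
 facet normal 0.651 -0.668 -0.362
  outer loop
   vertex 3.4 1.4 4.1
   vertex 0.5 0.2 1.1
   vertex 4.6 3.6 2.2
  endloop
 endfacet
 facet normal 0.391 -0.921 -0.009
  outer loop
   vertex 3.4 1.4 4.1
   vertex 2.7 1.1 4.4
   vertex 0.5 0.2 1.1
  endloop
 endfacet
 facet normal 0.645 0.266 0.716
  outer loop
   vertex 3.4 1.4 4.1
   vertex 4.6 3.6 2.2
   vertex 3.3 4.6 3.0
  endloop
 endfacet
 facet normal 0.253 0.322 0.912
  outer loop
   vertex 3.4 1.4 4.1
   vertex 3.3 4.6 3.0
   vertex 2.7 1.1 4.4
  endloop
 endfacet
 facet normal -0.547 0.608 0.576
  outer loop
   vertex 1.1 3.0 2.6
   vertex 3.3 4.6 3.0
   vertex 0.1 3.9 0.7
  endloop
 endfacet
 facet normal -0.436 0.398 0.807
  outer loop
   vertex 1.1 3.0 2.6
   vertex 2.7 1.1 4.4
   vertex 3.3 4.6 3.0
  endloop
 endfacet
 facet normal -0.893 -0.048 0.447
  outer loop
   vertex 1.1 3.0 2.6
   vertex 0.1 3.9 0.7
   vertex 0.5 0.2 1.1
  endloop
 endfacet
 facet normal -0.807 -0.135 0.575
  outer loop
   vertex 1.1 3.0 2.6
   vertex 0.5 0.2 1.1
   vertex 2.7 1.1 4.4
  endloop
 endfacet
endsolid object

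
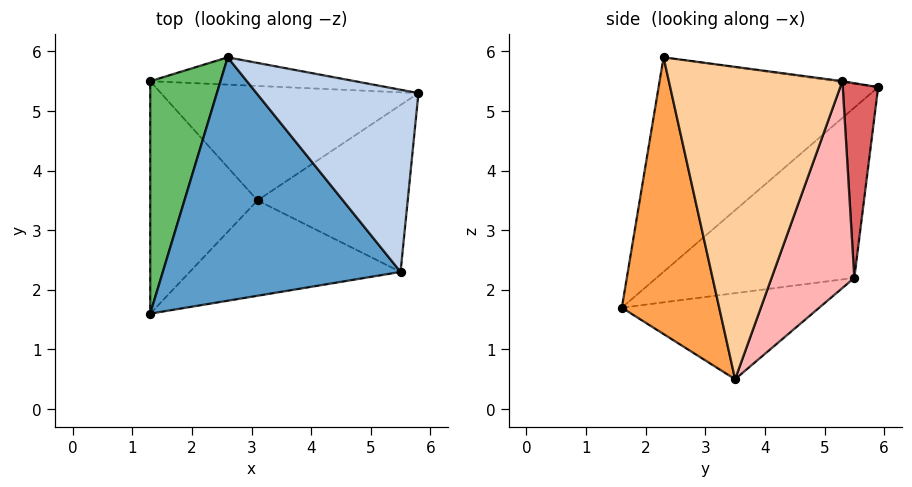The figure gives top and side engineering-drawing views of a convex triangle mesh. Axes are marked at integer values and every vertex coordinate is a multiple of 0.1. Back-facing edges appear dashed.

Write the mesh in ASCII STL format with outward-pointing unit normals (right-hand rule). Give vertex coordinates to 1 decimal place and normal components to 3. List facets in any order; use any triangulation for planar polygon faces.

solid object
 facet normal -0.614 -0.400 0.681
  outer loop
   vertex 5.5 2.3 5.9
   vertex 2.6 5.9 5.4
   vertex 1.3 1.6 1.7
  endloop
 endfacet
 facet normal -0.006 0.133 0.991
  outer loop
   vertex 5.5 2.3 5.9
   vertex 5.8 5.3 5.5
   vertex 2.6 5.9 5.4
  endloop
 endfacet
 facet normal 0.525 -0.751 -0.400
  outer loop
   vertex 5.5 2.3 5.9
   vertex 1.3 1.6 1.7
   vertex 3.1 3.5 0.5
  endloop
 endfacet
 facet normal 0.892 -0.146 -0.429
  outer loop
   vertex 5.5 2.3 5.9
   vertex 3.1 3.5 0.5
   vertex 5.8 5.3 5.5
  endloop
 endfacet
 facet normal -0.923 -0.049 0.381
  outer loop
   vertex 1.3 5.5 2.2
   vertex 1.3 1.6 1.7
   vertex 2.6 5.9 5.4
  endloop
 endfacet
 facet normal -0.623 0.100 -0.776
  outer loop
   vertex 1.3 5.5 2.2
   vertex 3.1 3.5 0.5
   vertex 1.3 1.6 1.7
  endloop
 endfacet
 facet normal 0.187 0.963 -0.196
  outer loop
   vertex 1.3 5.5 2.2
   vertex 2.6 5.9 5.4
   vertex 5.8 5.3 5.5
  endloop
 endfacet
 facet normal 0.396 0.775 -0.493
  outer loop
   vertex 1.3 5.5 2.2
   vertex 5.8 5.3 5.5
   vertex 3.1 3.5 0.5
  endloop
 endfacet
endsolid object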